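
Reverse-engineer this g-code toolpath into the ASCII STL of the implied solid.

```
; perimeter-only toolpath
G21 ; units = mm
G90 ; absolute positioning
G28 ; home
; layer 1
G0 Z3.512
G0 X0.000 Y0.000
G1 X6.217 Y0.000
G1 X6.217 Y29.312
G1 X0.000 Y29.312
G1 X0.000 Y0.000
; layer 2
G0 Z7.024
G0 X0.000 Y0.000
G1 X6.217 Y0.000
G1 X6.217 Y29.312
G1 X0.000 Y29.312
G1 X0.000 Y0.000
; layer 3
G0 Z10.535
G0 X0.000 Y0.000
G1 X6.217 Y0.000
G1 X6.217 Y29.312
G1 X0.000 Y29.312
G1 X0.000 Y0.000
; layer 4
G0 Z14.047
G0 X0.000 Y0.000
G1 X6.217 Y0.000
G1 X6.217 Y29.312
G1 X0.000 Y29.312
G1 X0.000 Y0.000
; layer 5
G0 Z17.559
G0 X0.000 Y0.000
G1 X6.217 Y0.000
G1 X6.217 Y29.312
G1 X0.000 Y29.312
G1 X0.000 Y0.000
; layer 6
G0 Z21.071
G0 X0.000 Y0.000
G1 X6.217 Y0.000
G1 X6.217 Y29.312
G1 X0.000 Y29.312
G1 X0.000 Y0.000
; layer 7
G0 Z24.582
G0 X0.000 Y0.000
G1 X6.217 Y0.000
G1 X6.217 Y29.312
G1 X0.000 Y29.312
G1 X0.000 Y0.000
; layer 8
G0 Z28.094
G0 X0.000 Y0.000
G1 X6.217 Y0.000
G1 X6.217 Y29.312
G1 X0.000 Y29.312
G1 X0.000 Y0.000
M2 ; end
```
solid part
  facet normal 0.0000 0.0000 -1.0000
    outer loop
      vertex 6.217 29.312 0.000
      vertex 6.217 0.000 0.000
      vertex 0.000 0.000 0.000
    endloop
  endfacet
  facet normal 0.0000 0.0000 -1.0000
    outer loop
      vertex 0.000 29.312 0.000
      vertex 6.217 29.312 0.000
      vertex 0.000 0.000 0.000
    endloop
  endfacet
  facet normal 0.0000 0.0000 1.0000
    outer loop
      vertex 0.000 0.000 28.094
      vertex 6.217 0.000 28.094
      vertex 6.217 29.312 28.094
    endloop
  endfacet
  facet normal 0.0000 0.0000 1.0000
    outer loop
      vertex 0.000 0.000 28.094
      vertex 6.217 29.312 28.094
      vertex 0.000 29.312 28.094
    endloop
  endfacet
  facet normal 0.0000 -1.0000 0.0000
    outer loop
      vertex 0.000 0.000 0.000
      vertex 6.217 0.000 0.000
      vertex 6.217 0.000 28.094
    endloop
  endfacet
  facet normal 0.0000 -1.0000 0.0000
    outer loop
      vertex 0.000 0.000 0.000
      vertex 6.217 0.000 28.094
      vertex 0.000 0.000 28.094
    endloop
  endfacet
  facet normal 0.0000 1.0000 0.0000
    outer loop
      vertex 6.217 29.312 28.094
      vertex 6.217 29.312 0.000
      vertex 0.000 29.312 0.000
    endloop
  endfacet
  facet normal 0.0000 1.0000 0.0000
    outer loop
      vertex 0.000 29.312 28.094
      vertex 6.217 29.312 28.094
      vertex 0.000 29.312 0.000
    endloop
  endfacet
  facet normal -1.0000 0.0000 0.0000
    outer loop
      vertex 0.000 29.312 28.094
      vertex 0.000 29.312 0.000
      vertex 0.000 0.000 0.000
    endloop
  endfacet
  facet normal -1.0000 0.0000 0.0000
    outer loop
      vertex 0.000 0.000 28.094
      vertex 0.000 29.312 28.094
      vertex 0.000 0.000 0.000
    endloop
  endfacet
  facet normal 1.0000 0.0000 0.0000
    outer loop
      vertex 6.217 0.000 0.000
      vertex 6.217 29.312 0.000
      vertex 6.217 29.312 28.094
    endloop
  endfacet
  facet normal 1.0000 0.0000 0.0000
    outer loop
      vertex 6.217 0.000 0.000
      vertex 6.217 29.312 28.094
      vertex 6.217 0.000 28.094
    endloop
  endfacet
endsolid part

The G0 Z moves step by Δz≈3.512 mm. Every layer's G1 loop is the same polygon, so the solid is a straight extrusion of it from z=0 to z≈28.1. Closing with flat bottom and top caps and triangulating gives 12 facets — a rectangular box, roughly 6.22 × 29.3 mm footprint and 28.1 mm tall.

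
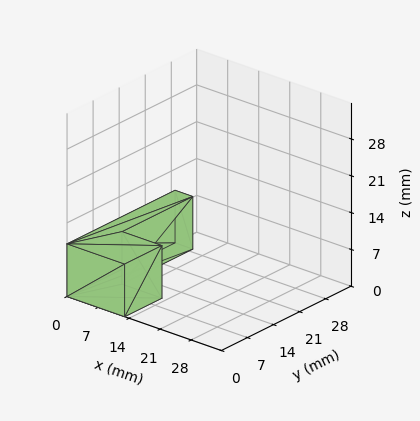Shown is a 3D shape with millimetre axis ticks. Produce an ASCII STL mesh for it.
Reading the render: the shape is an L-shaped prism: outer 13 × 29 mm, arm thicknesses ≈ 10 mm (horizontal) and 4 mm (vertical), extruded 10 mm in z (dimensions read to the nearest mm from the axis ticks). For the STL, each face is triangulated and given an outward normal.

solid part
  facet normal 0.0000 0.0000 -1.0000
    outer loop
      vertex 13.000 10.000 0.000
      vertex 13.000 0.000 0.000
      vertex 0.000 0.000 0.000
    endloop
  endfacet
  facet normal 0.0000 0.0000 -1.0000
    outer loop
      vertex 4.000 10.000 0.000
      vertex 13.000 10.000 0.000
      vertex 0.000 0.000 0.000
    endloop
  endfacet
  facet normal 0.0000 0.0000 -1.0000
    outer loop
      vertex 4.000 29.000 0.000
      vertex 4.000 10.000 0.000
      vertex 0.000 0.000 0.000
    endloop
  endfacet
  facet normal 0.0000 0.0000 -1.0000
    outer loop
      vertex 0.000 29.000 0.000
      vertex 4.000 29.000 0.000
      vertex 0.000 0.000 0.000
    endloop
  endfacet
  facet normal 0.0000 0.0000 1.0000
    outer loop
      vertex 0.000 0.000 10.000
      vertex 13.000 0.000 10.000
      vertex 13.000 10.000 10.000
    endloop
  endfacet
  facet normal 0.0000 0.0000 1.0000
    outer loop
      vertex 0.000 0.000 10.000
      vertex 13.000 10.000 10.000
      vertex 4.000 10.000 10.000
    endloop
  endfacet
  facet normal 0.0000 0.0000 1.0000
    outer loop
      vertex 0.000 0.000 10.000
      vertex 4.000 10.000 10.000
      vertex 4.000 29.000 10.000
    endloop
  endfacet
  facet normal 0.0000 0.0000 1.0000
    outer loop
      vertex 0.000 0.000 10.000
      vertex 4.000 29.000 10.000
      vertex 0.000 29.000 10.000
    endloop
  endfacet
  facet normal 0.0000 -1.0000 0.0000
    outer loop
      vertex 0.000 0.000 0.000
      vertex 13.000 0.000 0.000
      vertex 13.000 0.000 10.000
    endloop
  endfacet
  facet normal 0.0000 -1.0000 0.0000
    outer loop
      vertex 0.000 0.000 0.000
      vertex 13.000 0.000 10.000
      vertex 0.000 0.000 10.000
    endloop
  endfacet
  facet normal 1.0000 0.0000 0.0000
    outer loop
      vertex 13.000 0.000 0.000
      vertex 13.000 10.000 0.000
      vertex 13.000 10.000 10.000
    endloop
  endfacet
  facet normal 1.0000 0.0000 0.0000
    outer loop
      vertex 13.000 0.000 0.000
      vertex 13.000 10.000 10.000
      vertex 13.000 0.000 10.000
    endloop
  endfacet
  facet normal 0.0000 1.0000 0.0000
    outer loop
      vertex 13.000 10.000 0.000
      vertex 4.000 10.000 0.000
      vertex 4.000 10.000 10.000
    endloop
  endfacet
  facet normal 0.0000 1.0000 0.0000
    outer loop
      vertex 13.000 10.000 0.000
      vertex 4.000 10.000 10.000
      vertex 13.000 10.000 10.000
    endloop
  endfacet
  facet normal 1.0000 0.0000 0.0000
    outer loop
      vertex 4.000 10.000 0.000
      vertex 4.000 29.000 0.000
      vertex 4.000 29.000 10.000
    endloop
  endfacet
  facet normal 1.0000 0.0000 0.0000
    outer loop
      vertex 4.000 10.000 0.000
      vertex 4.000 29.000 10.000
      vertex 4.000 10.000 10.000
    endloop
  endfacet
  facet normal 0.0000 1.0000 0.0000
    outer loop
      vertex 4.000 29.000 0.000
      vertex 0.000 29.000 0.000
      vertex 0.000 29.000 10.000
    endloop
  endfacet
  facet normal 0.0000 1.0000 0.0000
    outer loop
      vertex 4.000 29.000 0.000
      vertex 0.000 29.000 10.000
      vertex 4.000 29.000 10.000
    endloop
  endfacet
  facet normal -1.0000 0.0000 0.0000
    outer loop
      vertex 0.000 29.000 0.000
      vertex 0.000 0.000 0.000
      vertex 0.000 0.000 10.000
    endloop
  endfacet
  facet normal -1.0000 0.0000 0.0000
    outer loop
      vertex 0.000 29.000 0.000
      vertex 0.000 0.000 10.000
      vertex 0.000 29.000 10.000
    endloop
  endfacet
endsolid part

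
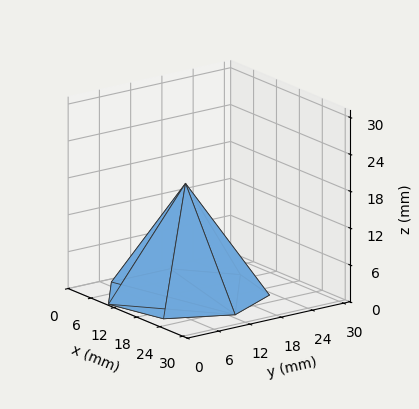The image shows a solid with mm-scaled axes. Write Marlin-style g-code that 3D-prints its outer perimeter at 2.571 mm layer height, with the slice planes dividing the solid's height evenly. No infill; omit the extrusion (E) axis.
Reading the render: the shape is a regular 7-sided pyramid, base circumscribed radius ≈ 13 mm, apex at z ≈ 18 mm (dimensions read to the nearest mm from the axis ticks). For the g-code, the solid's height is divided into equal slices at the stated Δz and each level perimeter traced with G1 moves after a G0 lift.

; perimeter-only toolpath
G21 ; units = mm
G90 ; absolute positioning
G28 ; home
; layer 1
G0 Z2.571
G0 X24.143 Y13.000
G1 X19.947 Y21.712
G1 X10.520 Y23.863
G1 X2.960 Y17.834
G1 X2.960 Y8.166
G1 X10.520 Y2.137
G1 X19.947 Y4.288
G1 X24.143 Y13.000
; layer 2
G0 Z5.143
G0 X22.286 Y13.000
G1 X18.789 Y20.260
G1 X10.934 Y22.053
G1 X4.634 Y17.029
G1 X4.634 Y8.971
G1 X10.934 Y3.947
G1 X18.789 Y5.740
G1 X22.286 Y13.000
; layer 3
G0 Z7.714
G0 X20.429 Y13.000
G1 X17.631 Y18.808
G1 X11.347 Y20.242
G1 X6.307 Y16.223
G1 X6.307 Y9.777
G1 X11.347 Y5.758
G1 X17.631 Y7.192
G1 X20.429 Y13.000
; layer 4
G0 Z10.286
G0 X18.571 Y13.000
G1 X16.474 Y17.356
G1 X11.760 Y18.432
G1 X7.980 Y15.417
G1 X7.980 Y10.583
G1 X11.760 Y7.568
G1 X16.474 Y8.644
G1 X18.571 Y13.000
; layer 5
G0 Z12.857
G0 X16.714 Y13.000
G1 X15.316 Y15.904
G1 X12.173 Y16.621
G1 X9.653 Y14.611
G1 X9.653 Y11.389
G1 X12.173 Y9.379
G1 X15.316 Y10.096
G1 X16.714 Y13.000
; layer 6
G0 Z15.429
G0 X14.857 Y13.000
G1 X14.158 Y14.452
G1 X12.587 Y14.811
G1 X11.327 Y13.806
G1 X11.327 Y12.194
G1 X12.587 Y11.189
G1 X14.158 Y11.548
G1 X14.857 Y13.000
M2 ; end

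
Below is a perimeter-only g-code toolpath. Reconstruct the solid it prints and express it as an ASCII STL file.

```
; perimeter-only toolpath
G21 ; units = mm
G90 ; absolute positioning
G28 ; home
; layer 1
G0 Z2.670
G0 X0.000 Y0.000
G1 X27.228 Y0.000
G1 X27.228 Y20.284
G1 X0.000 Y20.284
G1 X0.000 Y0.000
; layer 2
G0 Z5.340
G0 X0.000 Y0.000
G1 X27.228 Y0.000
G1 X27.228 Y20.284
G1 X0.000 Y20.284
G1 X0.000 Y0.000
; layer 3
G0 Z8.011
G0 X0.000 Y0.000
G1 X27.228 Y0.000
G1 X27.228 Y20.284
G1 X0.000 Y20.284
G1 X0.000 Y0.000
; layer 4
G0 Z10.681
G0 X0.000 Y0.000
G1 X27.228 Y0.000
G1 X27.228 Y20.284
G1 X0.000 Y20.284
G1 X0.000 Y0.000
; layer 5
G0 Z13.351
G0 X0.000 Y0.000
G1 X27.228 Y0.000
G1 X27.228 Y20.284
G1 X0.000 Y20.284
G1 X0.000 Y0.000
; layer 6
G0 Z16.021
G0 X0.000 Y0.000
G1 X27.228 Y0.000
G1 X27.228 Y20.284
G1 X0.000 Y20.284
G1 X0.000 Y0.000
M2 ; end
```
solid part
  facet normal 0.0000 0.0000 -1.0000
    outer loop
      vertex 27.228 20.284 0.000
      vertex 27.228 0.000 0.000
      vertex 0.000 0.000 0.000
    endloop
  endfacet
  facet normal 0.0000 0.0000 -1.0000
    outer loop
      vertex 0.000 20.284 0.000
      vertex 27.228 20.284 0.000
      vertex 0.000 0.000 0.000
    endloop
  endfacet
  facet normal 0.0000 0.0000 1.0000
    outer loop
      vertex 0.000 0.000 16.021
      vertex 27.228 0.000 16.021
      vertex 27.228 20.284 16.021
    endloop
  endfacet
  facet normal 0.0000 0.0000 1.0000
    outer loop
      vertex 0.000 0.000 16.021
      vertex 27.228 20.284 16.021
      vertex 0.000 20.284 16.021
    endloop
  endfacet
  facet normal 0.0000 -1.0000 0.0000
    outer loop
      vertex 0.000 0.000 0.000
      vertex 27.228 0.000 0.000
      vertex 27.228 0.000 16.021
    endloop
  endfacet
  facet normal 0.0000 -1.0000 0.0000
    outer loop
      vertex 0.000 0.000 0.000
      vertex 27.228 0.000 16.021
      vertex 0.000 0.000 16.021
    endloop
  endfacet
  facet normal 0.0000 1.0000 0.0000
    outer loop
      vertex 27.228 20.284 16.021
      vertex 27.228 20.284 0.000
      vertex 0.000 20.284 0.000
    endloop
  endfacet
  facet normal 0.0000 1.0000 0.0000
    outer loop
      vertex 0.000 20.284 16.021
      vertex 27.228 20.284 16.021
      vertex 0.000 20.284 0.000
    endloop
  endfacet
  facet normal -1.0000 0.0000 0.0000
    outer loop
      vertex 0.000 20.284 16.021
      vertex 0.000 20.284 0.000
      vertex 0.000 0.000 0.000
    endloop
  endfacet
  facet normal -1.0000 0.0000 0.0000
    outer loop
      vertex 0.000 0.000 16.021
      vertex 0.000 20.284 16.021
      vertex 0.000 0.000 0.000
    endloop
  endfacet
  facet normal 1.0000 0.0000 0.0000
    outer loop
      vertex 27.228 0.000 0.000
      vertex 27.228 20.284 0.000
      vertex 27.228 20.284 16.021
    endloop
  endfacet
  facet normal 1.0000 0.0000 0.0000
    outer loop
      vertex 27.228 0.000 0.000
      vertex 27.228 20.284 16.021
      vertex 27.228 0.000 16.021
    endloop
  endfacet
endsolid part

The G0 Z moves step by Δz≈2.670 mm. Every layer's G1 loop is the same polygon, so the solid is a straight extrusion of it from z=0 to z≈16. Closing with flat bottom and top caps and triangulating gives 12 facets — a rectangular box, roughly 27.2 × 20.3 mm footprint and 16 mm tall.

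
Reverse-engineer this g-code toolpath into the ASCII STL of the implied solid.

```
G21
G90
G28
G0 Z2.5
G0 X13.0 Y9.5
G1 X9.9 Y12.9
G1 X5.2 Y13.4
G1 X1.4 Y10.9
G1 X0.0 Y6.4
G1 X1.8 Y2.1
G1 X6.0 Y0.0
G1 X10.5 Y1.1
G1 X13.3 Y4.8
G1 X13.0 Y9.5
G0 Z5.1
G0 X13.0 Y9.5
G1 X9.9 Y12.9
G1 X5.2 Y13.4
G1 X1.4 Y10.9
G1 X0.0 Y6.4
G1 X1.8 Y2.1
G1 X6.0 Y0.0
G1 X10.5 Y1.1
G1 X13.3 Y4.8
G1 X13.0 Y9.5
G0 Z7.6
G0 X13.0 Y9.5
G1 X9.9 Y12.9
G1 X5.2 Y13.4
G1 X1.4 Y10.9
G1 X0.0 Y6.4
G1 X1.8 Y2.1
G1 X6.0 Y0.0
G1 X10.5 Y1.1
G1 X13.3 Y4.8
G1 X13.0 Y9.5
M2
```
solid part
  facet normal 0.0000 0.0000 -1.0000
    outer loop
      vertex 5.2 13.4 0.0
      vertex 9.9 12.9 0.0
      vertex 13.0 9.5 0.0
    endloop
  endfacet
  facet normal 0.0000 0.0000 -1.0000
    outer loop
      vertex 1.4 10.9 0.0
      vertex 5.2 13.4 0.0
      vertex 13.0 9.5 0.0
    endloop
  endfacet
  facet normal 0.0000 0.0000 -1.0000
    outer loop
      vertex 0.0 6.4 0.0
      vertex 1.4 10.9 0.0
      vertex 13.0 9.5 0.0
    endloop
  endfacet
  facet normal 0.0000 0.0000 -1.0000
    outer loop
      vertex 1.8 2.1 0.0
      vertex 0.0 6.4 0.0
      vertex 13.0 9.5 0.0
    endloop
  endfacet
  facet normal 0.0000 0.0000 -1.0000
    outer loop
      vertex 6.0 0.0 0.0
      vertex 1.8 2.1 0.0
      vertex 13.0 9.5 0.0
    endloop
  endfacet
  facet normal 0.0000 0.0000 -1.0000
    outer loop
      vertex 10.5 1.1 0.0
      vertex 6.0 0.0 0.0
      vertex 13.0 9.5 0.0
    endloop
  endfacet
  facet normal 0.0000 0.0000 -1.0000
    outer loop
      vertex 13.3 4.8 0.0
      vertex 10.5 1.1 0.0
      vertex 13.0 9.5 0.0
    endloop
  endfacet
  facet normal 0.0000 0.0000 1.0000
    outer loop
      vertex 13.0 9.5 7.6
      vertex 9.9 12.9 7.6
      vertex 5.2 13.4 7.6
    endloop
  endfacet
  facet normal 0.0000 0.0000 1.0000
    outer loop
      vertex 13.0 9.5 7.6
      vertex 5.2 13.4 7.6
      vertex 1.4 10.9 7.6
    endloop
  endfacet
  facet normal 0.0000 0.0000 1.0000
    outer loop
      vertex 13.0 9.5 7.6
      vertex 1.4 10.9 7.6
      vertex 0.0 6.4 7.6
    endloop
  endfacet
  facet normal 0.0000 0.0000 1.0000
    outer loop
      vertex 13.0 9.5 7.6
      vertex 0.0 6.4 7.6
      vertex 1.8 2.1 7.6
    endloop
  endfacet
  facet normal 0.0000 0.0000 1.0000
    outer loop
      vertex 13.0 9.5 7.6
      vertex 1.8 2.1 7.6
      vertex 6.0 0.0 7.6
    endloop
  endfacet
  facet normal 0.0000 0.0000 1.0000
    outer loop
      vertex 13.0 9.5 7.6
      vertex 6.0 0.0 7.6
      vertex 10.5 1.1 7.6
    endloop
  endfacet
  facet normal 0.0000 0.0000 1.0000
    outer loop
      vertex 13.0 9.5 7.6
      vertex 10.5 1.1 7.6
      vertex 13.3 4.8 7.6
    endloop
  endfacet
  facet normal 0.7390 0.6738 0.0000
    outer loop
      vertex 13.0 9.5 0.0
      vertex 9.9 12.9 0.0
      vertex 9.9 12.9 7.6
    endloop
  endfacet
  facet normal 0.7390 0.6738 0.0000
    outer loop
      vertex 13.0 9.5 0.0
      vertex 9.9 12.9 7.6
      vertex 13.0 9.5 7.6
    endloop
  endfacet
  facet normal 0.1058 0.9944 0.0000
    outer loop
      vertex 9.9 12.9 0.0
      vertex 5.2 13.4 0.0
      vertex 5.2 13.4 7.6
    endloop
  endfacet
  facet normal 0.1058 0.9944 0.0000
    outer loop
      vertex 9.9 12.9 0.0
      vertex 5.2 13.4 7.6
      vertex 9.9 12.9 7.6
    endloop
  endfacet
  facet normal -0.5496 0.8354 0.0000
    outer loop
      vertex 5.2 13.4 0.0
      vertex 1.4 10.9 0.0
      vertex 1.4 10.9 7.6
    endloop
  endfacet
  facet normal -0.5496 0.8354 0.0000
    outer loop
      vertex 5.2 13.4 0.0
      vertex 1.4 10.9 7.6
      vertex 5.2 13.4 7.6
    endloop
  endfacet
  facet normal -0.9549 0.2971 0.0000
    outer loop
      vertex 1.4 10.9 0.0
      vertex 0.0 6.4 0.0
      vertex 0.0 6.4 7.6
    endloop
  endfacet
  facet normal -0.9549 0.2971 0.0000
    outer loop
      vertex 1.4 10.9 0.0
      vertex 0.0 6.4 7.6
      vertex 1.4 10.9 7.6
    endloop
  endfacet
  facet normal -0.9224 -0.3861 0.0000
    outer loop
      vertex 0.0 6.4 0.0
      vertex 1.8 2.1 0.0
      vertex 1.8 2.1 7.6
    endloop
  endfacet
  facet normal -0.9224 -0.3861 0.0000
    outer loop
      vertex 0.0 6.4 0.0
      vertex 1.8 2.1 7.6
      vertex 0.0 6.4 7.6
    endloop
  endfacet
  facet normal -0.4472 -0.8944 0.0000
    outer loop
      vertex 1.8 2.1 0.0
      vertex 6.0 0.0 0.0
      vertex 6.0 0.0 7.6
    endloop
  endfacet
  facet normal -0.4472 -0.8944 0.0000
    outer loop
      vertex 1.8 2.1 0.0
      vertex 6.0 0.0 7.6
      vertex 1.8 2.1 7.6
    endloop
  endfacet
  facet normal 0.2375 -0.9714 0.0000
    outer loop
      vertex 6.0 0.0 0.0
      vertex 10.5 1.1 0.0
      vertex 10.5 1.1 7.6
    endloop
  endfacet
  facet normal 0.2375 -0.9714 0.0000
    outer loop
      vertex 6.0 0.0 0.0
      vertex 10.5 1.1 7.6
      vertex 6.0 0.0 7.6
    endloop
  endfacet
  facet normal 0.7974 -0.6034 0.0000
    outer loop
      vertex 10.5 1.1 0.0
      vertex 13.3 4.8 0.0
      vertex 13.3 4.8 7.6
    endloop
  endfacet
  facet normal 0.7974 -0.6034 0.0000
    outer loop
      vertex 10.5 1.1 0.0
      vertex 13.3 4.8 7.6
      vertex 10.5 1.1 7.6
    endloop
  endfacet
  facet normal 0.9980 0.0637 0.0000
    outer loop
      vertex 13.3 4.8 0.0
      vertex 13.0 9.5 0.0
      vertex 13.0 9.5 7.6
    endloop
  endfacet
  facet normal 0.9980 0.0637 0.0000
    outer loop
      vertex 13.3 4.8 0.0
      vertex 13.0 9.5 7.6
      vertex 13.3 4.8 7.6
    endloop
  endfacet
endsolid part

The G0 Z moves step by Δz≈2.5 mm. Every layer's G1 loop is the same polygon, so the solid is a straight extrusion of it from z=0 to z≈7.6. Closing with flat bottom and top caps and triangulating gives 32 facets — a regular 9-sided prism (a cylinder approximated with 9 flat sides), circumscribed radius ≈ 6.8 mm, height ≈ 7.6 mm.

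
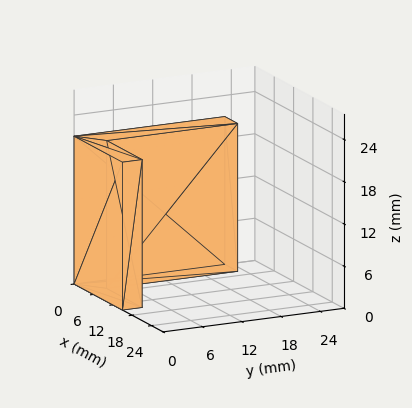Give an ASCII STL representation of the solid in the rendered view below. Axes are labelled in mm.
Reading the render: the shape is an L-shaped prism: outer 15 × 23 mm, arm thicknesses ≈ 3 mm (horizontal) and 4 mm (vertical), extruded 21 mm in z (dimensions read to the nearest mm from the axis ticks). For the STL, each face is triangulated and given an outward normal.

solid part
  facet normal 0.0000 0.0000 -1.0000
    outer loop
      vertex 15.0 3.0 0.0
      vertex 15.0 0.0 0.0
      vertex 0.0 0.0 0.0
    endloop
  endfacet
  facet normal 0.0000 0.0000 -1.0000
    outer loop
      vertex 4.0 3.0 0.0
      vertex 15.0 3.0 0.0
      vertex 0.0 0.0 0.0
    endloop
  endfacet
  facet normal 0.0000 0.0000 -1.0000
    outer loop
      vertex 4.0 23.0 0.0
      vertex 4.0 3.0 0.0
      vertex 0.0 0.0 0.0
    endloop
  endfacet
  facet normal 0.0000 0.0000 -1.0000
    outer loop
      vertex 0.0 23.0 0.0
      vertex 4.0 23.0 0.0
      vertex 0.0 0.0 0.0
    endloop
  endfacet
  facet normal 0.0000 0.0000 1.0000
    outer loop
      vertex 0.0 0.0 21.0
      vertex 15.0 0.0 21.0
      vertex 15.0 3.0 21.0
    endloop
  endfacet
  facet normal 0.0000 0.0000 1.0000
    outer loop
      vertex 0.0 0.0 21.0
      vertex 15.0 3.0 21.0
      vertex 4.0 3.0 21.0
    endloop
  endfacet
  facet normal 0.0000 0.0000 1.0000
    outer loop
      vertex 0.0 0.0 21.0
      vertex 4.0 3.0 21.0
      vertex 4.0 23.0 21.0
    endloop
  endfacet
  facet normal 0.0000 0.0000 1.0000
    outer loop
      vertex 0.0 0.0 21.0
      vertex 4.0 23.0 21.0
      vertex 0.0 23.0 21.0
    endloop
  endfacet
  facet normal 0.0000 -1.0000 0.0000
    outer loop
      vertex 0.0 0.0 0.0
      vertex 15.0 0.0 0.0
      vertex 15.0 0.0 21.0
    endloop
  endfacet
  facet normal 0.0000 -1.0000 0.0000
    outer loop
      vertex 0.0 0.0 0.0
      vertex 15.0 0.0 21.0
      vertex 0.0 0.0 21.0
    endloop
  endfacet
  facet normal 1.0000 0.0000 0.0000
    outer loop
      vertex 15.0 0.0 0.0
      vertex 15.0 3.0 0.0
      vertex 15.0 3.0 21.0
    endloop
  endfacet
  facet normal 1.0000 0.0000 0.0000
    outer loop
      vertex 15.0 0.0 0.0
      vertex 15.0 3.0 21.0
      vertex 15.0 0.0 21.0
    endloop
  endfacet
  facet normal 0.0000 1.0000 0.0000
    outer loop
      vertex 15.0 3.0 0.0
      vertex 4.0 3.0 0.0
      vertex 4.0 3.0 21.0
    endloop
  endfacet
  facet normal 0.0000 1.0000 0.0000
    outer loop
      vertex 15.0 3.0 0.0
      vertex 4.0 3.0 21.0
      vertex 15.0 3.0 21.0
    endloop
  endfacet
  facet normal 1.0000 0.0000 0.0000
    outer loop
      vertex 4.0 3.0 0.0
      vertex 4.0 23.0 0.0
      vertex 4.0 23.0 21.0
    endloop
  endfacet
  facet normal 1.0000 0.0000 0.0000
    outer loop
      vertex 4.0 3.0 0.0
      vertex 4.0 23.0 21.0
      vertex 4.0 3.0 21.0
    endloop
  endfacet
  facet normal 0.0000 1.0000 0.0000
    outer loop
      vertex 4.0 23.0 0.0
      vertex 0.0 23.0 0.0
      vertex 0.0 23.0 21.0
    endloop
  endfacet
  facet normal 0.0000 1.0000 0.0000
    outer loop
      vertex 4.0 23.0 0.0
      vertex 0.0 23.0 21.0
      vertex 4.0 23.0 21.0
    endloop
  endfacet
  facet normal -1.0000 0.0000 0.0000
    outer loop
      vertex 0.0 23.0 0.0
      vertex 0.0 0.0 0.0
      vertex 0.0 0.0 21.0
    endloop
  endfacet
  facet normal -1.0000 0.0000 0.0000
    outer loop
      vertex 0.0 23.0 0.0
      vertex 0.0 0.0 21.0
      vertex 0.0 23.0 21.0
    endloop
  endfacet
endsolid part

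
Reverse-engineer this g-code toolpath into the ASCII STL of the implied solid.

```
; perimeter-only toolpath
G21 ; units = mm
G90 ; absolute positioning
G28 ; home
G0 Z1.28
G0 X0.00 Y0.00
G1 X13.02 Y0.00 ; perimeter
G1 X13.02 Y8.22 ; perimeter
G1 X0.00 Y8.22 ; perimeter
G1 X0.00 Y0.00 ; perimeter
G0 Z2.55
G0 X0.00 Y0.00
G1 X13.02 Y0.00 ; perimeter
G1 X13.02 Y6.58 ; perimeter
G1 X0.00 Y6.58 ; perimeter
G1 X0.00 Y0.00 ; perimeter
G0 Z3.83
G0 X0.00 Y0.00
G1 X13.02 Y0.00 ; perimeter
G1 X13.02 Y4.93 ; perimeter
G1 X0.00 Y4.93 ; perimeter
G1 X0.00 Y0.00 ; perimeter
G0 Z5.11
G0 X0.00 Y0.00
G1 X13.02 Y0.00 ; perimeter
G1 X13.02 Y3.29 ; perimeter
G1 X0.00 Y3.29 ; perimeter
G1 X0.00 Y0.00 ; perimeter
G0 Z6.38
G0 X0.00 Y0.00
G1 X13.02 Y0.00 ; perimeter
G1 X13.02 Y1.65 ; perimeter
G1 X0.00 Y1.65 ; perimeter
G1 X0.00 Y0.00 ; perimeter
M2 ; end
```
solid part
  facet normal 0.0000 0.0000 -1.0000
    outer loop
      vertex 13.02 9.87 0.00
      vertex 13.02 0.00 0.00
      vertex 0.00 0.00 0.00
    endloop
  endfacet
  facet normal 0.0000 0.0000 -1.0000
    outer loop
      vertex 0.00 9.87 0.00
      vertex 13.02 9.87 0.00
      vertex 0.00 0.00 0.00
    endloop
  endfacet
  facet normal 0.0000 -1.0000 0.0000
    outer loop
      vertex 0.00 0.00 0.00
      vertex 13.02 0.00 0.00
      vertex 13.02 0.00 7.66
    endloop
  endfacet
  facet normal 0.0000 -1.0000 0.0000
    outer loop
      vertex 0.00 0.00 0.00
      vertex 13.02 0.00 7.66
      vertex 0.00 0.00 7.66
    endloop
  endfacet
  facet normal 0.0000 0.6131 0.7900
    outer loop
      vertex 0.00 0.00 7.66
      vertex 13.02 0.00 7.66
      vertex 13.02 9.87 0.00
    endloop
  endfacet
  facet normal 0.0000 0.6131 0.7900
    outer loop
      vertex 0.00 0.00 7.66
      vertex 13.02 9.87 0.00
      vertex 0.00 9.87 0.00
    endloop
  endfacet
  facet normal -1.0000 0.0000 0.0000
    outer loop
      vertex 0.00 0.00 7.66
      vertex 0.00 9.87 0.00
      vertex 0.00 0.00 0.00
    endloop
  endfacet
  facet normal 1.0000 0.0000 0.0000
    outer loop
      vertex 13.02 0.00 0.00
      vertex 13.02 9.87 0.00
      vertex 13.02 0.00 7.66
    endloop
  endfacet
endsolid part

The G0 Z moves step by Δz≈1.28 mm. The G1 loops shrink linearly with z, so the solid tapers from its base footprint up to z≈7.66. Closing with a flat bottom cap and the tapered top and triangulating gives 8 facets — a wedge (ramp): 13 × 9.87 mm base, rising to 7.66 mm along the y=0 edge and sloping linearly to z=0 at y=9.87.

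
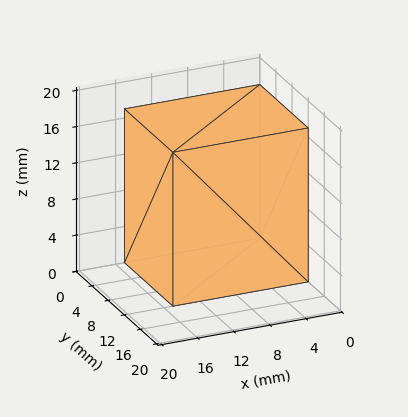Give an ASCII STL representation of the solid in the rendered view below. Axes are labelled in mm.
Reading the render: the shape is a rectangular box, roughly 15 × 12 mm footprint and 17 mm tall (dimensions read to the nearest mm from the axis ticks). For the STL, each face is triangulated and given an outward normal.

solid part
  facet normal 0.0000 0.0000 -1.0000
    outer loop
      vertex 15.000 12.000 0.000
      vertex 15.000 0.000 0.000
      vertex 0.000 0.000 0.000
    endloop
  endfacet
  facet normal 0.0000 0.0000 -1.0000
    outer loop
      vertex 0.000 12.000 0.000
      vertex 15.000 12.000 0.000
      vertex 0.000 0.000 0.000
    endloop
  endfacet
  facet normal 0.0000 0.0000 1.0000
    outer loop
      vertex 0.000 0.000 17.000
      vertex 15.000 0.000 17.000
      vertex 15.000 12.000 17.000
    endloop
  endfacet
  facet normal 0.0000 0.0000 1.0000
    outer loop
      vertex 0.000 0.000 17.000
      vertex 15.000 12.000 17.000
      vertex 0.000 12.000 17.000
    endloop
  endfacet
  facet normal 0.0000 -1.0000 0.0000
    outer loop
      vertex 0.000 0.000 0.000
      vertex 15.000 0.000 0.000
      vertex 15.000 0.000 17.000
    endloop
  endfacet
  facet normal 0.0000 -1.0000 0.0000
    outer loop
      vertex 0.000 0.000 0.000
      vertex 15.000 0.000 17.000
      vertex 0.000 0.000 17.000
    endloop
  endfacet
  facet normal 0.0000 1.0000 0.0000
    outer loop
      vertex 15.000 12.000 17.000
      vertex 15.000 12.000 0.000
      vertex 0.000 12.000 0.000
    endloop
  endfacet
  facet normal 0.0000 1.0000 0.0000
    outer loop
      vertex 0.000 12.000 17.000
      vertex 15.000 12.000 17.000
      vertex 0.000 12.000 0.000
    endloop
  endfacet
  facet normal -1.0000 0.0000 0.0000
    outer loop
      vertex 0.000 12.000 17.000
      vertex 0.000 12.000 0.000
      vertex 0.000 0.000 0.000
    endloop
  endfacet
  facet normal -1.0000 0.0000 0.0000
    outer loop
      vertex 0.000 0.000 17.000
      vertex 0.000 12.000 17.000
      vertex 0.000 0.000 0.000
    endloop
  endfacet
  facet normal 1.0000 0.0000 0.0000
    outer loop
      vertex 15.000 0.000 0.000
      vertex 15.000 12.000 0.000
      vertex 15.000 12.000 17.000
    endloop
  endfacet
  facet normal 1.0000 0.0000 0.0000
    outer loop
      vertex 15.000 0.000 0.000
      vertex 15.000 12.000 17.000
      vertex 15.000 0.000 17.000
    endloop
  endfacet
endsolid part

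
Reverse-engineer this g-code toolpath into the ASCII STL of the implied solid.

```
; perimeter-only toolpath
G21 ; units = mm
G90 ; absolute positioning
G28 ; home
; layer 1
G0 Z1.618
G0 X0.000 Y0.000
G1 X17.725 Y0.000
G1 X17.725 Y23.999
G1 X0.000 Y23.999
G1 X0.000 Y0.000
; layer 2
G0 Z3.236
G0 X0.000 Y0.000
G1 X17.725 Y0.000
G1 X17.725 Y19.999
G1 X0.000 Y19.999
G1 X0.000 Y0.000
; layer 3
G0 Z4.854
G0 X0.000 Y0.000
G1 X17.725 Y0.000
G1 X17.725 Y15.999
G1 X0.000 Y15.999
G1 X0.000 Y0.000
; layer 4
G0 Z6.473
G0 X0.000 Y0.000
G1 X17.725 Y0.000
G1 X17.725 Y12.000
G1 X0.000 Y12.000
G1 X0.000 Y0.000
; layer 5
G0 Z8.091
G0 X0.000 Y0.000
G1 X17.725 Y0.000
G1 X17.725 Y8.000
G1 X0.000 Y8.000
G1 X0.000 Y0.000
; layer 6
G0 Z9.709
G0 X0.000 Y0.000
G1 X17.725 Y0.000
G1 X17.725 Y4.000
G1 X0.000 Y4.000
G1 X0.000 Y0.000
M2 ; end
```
solid part
  facet normal 0.0000 0.0000 -1.0000
    outer loop
      vertex 17.725 27.999 0.000
      vertex 17.725 0.000 0.000
      vertex 0.000 0.000 0.000
    endloop
  endfacet
  facet normal 0.0000 0.0000 -1.0000
    outer loop
      vertex 0.000 27.999 0.000
      vertex 17.725 27.999 0.000
      vertex 0.000 0.000 0.000
    endloop
  endfacet
  facet normal 0.0000 -1.0000 0.0000
    outer loop
      vertex 0.000 0.000 0.000
      vertex 17.725 0.000 0.000
      vertex 17.725 0.000 11.327
    endloop
  endfacet
  facet normal 0.0000 -1.0000 0.0000
    outer loop
      vertex 0.000 0.000 0.000
      vertex 17.725 0.000 11.327
      vertex 0.000 0.000 11.327
    endloop
  endfacet
  facet normal 0.0000 0.3750 0.9270
    outer loop
      vertex 0.000 0.000 11.327
      vertex 17.725 0.000 11.327
      vertex 17.725 27.999 0.000
    endloop
  endfacet
  facet normal 0.0000 0.3750 0.9270
    outer loop
      vertex 0.000 0.000 11.327
      vertex 17.725 27.999 0.000
      vertex 0.000 27.999 0.000
    endloop
  endfacet
  facet normal -1.0000 0.0000 0.0000
    outer loop
      vertex 0.000 0.000 11.327
      vertex 0.000 27.999 0.000
      vertex 0.000 0.000 0.000
    endloop
  endfacet
  facet normal 1.0000 0.0000 0.0000
    outer loop
      vertex 17.725 0.000 0.000
      vertex 17.725 27.999 0.000
      vertex 17.725 0.000 11.327
    endloop
  endfacet
endsolid part

The G0 Z moves step by Δz≈1.618 mm. The G1 loops shrink linearly with z, so the solid tapers from its base footprint up to z≈11.3. Closing with a flat bottom cap and the tapered top and triangulating gives 8 facets — a wedge (ramp): 17.7 × 28 mm base, rising to 11.3 mm along the y=0 edge and sloping linearly to z=0 at y=28.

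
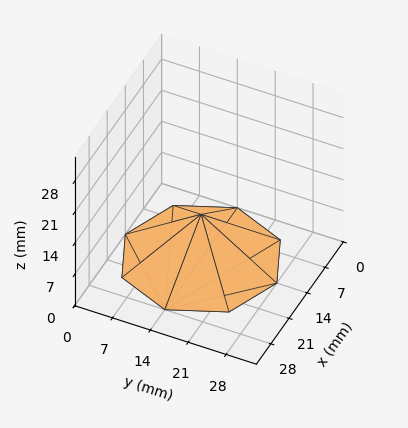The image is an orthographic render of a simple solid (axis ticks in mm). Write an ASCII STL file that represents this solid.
Reading the render: the shape is a regular 8-sided pyramid, base circumscribed radius ≈ 14 mm, apex at z ≈ 10 mm (dimensions read to the nearest mm from the axis ticks). For the STL, each face is triangulated and given an outward normal.

solid part
  facet normal 0.0000 0.0000 -1.0000
    outer loop
      vertex 14.0 28.0 0.0
      vertex 23.9 23.9 0.0
      vertex 28.0 14.0 0.0
    endloop
  endfacet
  facet normal 0.0000 0.0000 -1.0000
    outer loop
      vertex 4.1 23.9 0.0
      vertex 14.0 28.0 0.0
      vertex 28.0 14.0 0.0
    endloop
  endfacet
  facet normal 0.0000 0.0000 -1.0000
    outer loop
      vertex 0.0 14.0 0.0
      vertex 4.1 23.9 0.0
      vertex 28.0 14.0 0.0
    endloop
  endfacet
  facet normal 0.0000 0.0000 -1.0000
    outer loop
      vertex 4.1 4.1 0.0
      vertex 0.0 14.0 0.0
      vertex 28.0 14.0 0.0
    endloop
  endfacet
  facet normal 0.0000 0.0000 -1.0000
    outer loop
      vertex 14.0 0.0 0.0
      vertex 4.1 4.1 0.0
      vertex 28.0 14.0 0.0
    endloop
  endfacet
  facet normal 0.0000 0.0000 -1.0000
    outer loop
      vertex 23.9 4.1 0.0
      vertex 14.0 0.0 0.0
      vertex 28.0 14.0 0.0
    endloop
  endfacet
  facet normal 0.5651 0.2340 0.7911
    outer loop
      vertex 28.0 14.0 0.0
      vertex 23.9 23.9 0.0
      vertex 14.0 14.0 10.0
    endloop
  endfacet
  facet normal 0.2340 0.5651 0.7911
    outer loop
      vertex 23.9 23.9 0.0
      vertex 14.0 28.0 0.0
      vertex 14.0 14.0 10.0
    endloop
  endfacet
  facet normal -0.2340 0.5651 0.7911
    outer loop
      vertex 14.0 28.0 0.0
      vertex 4.1 23.9 0.0
      vertex 14.0 14.0 10.0
    endloop
  endfacet
  facet normal -0.5651 0.2340 0.7911
    outer loop
      vertex 4.1 23.9 0.0
      vertex 0.0 14.0 0.0
      vertex 14.0 14.0 10.0
    endloop
  endfacet
  facet normal -0.5651 -0.2340 0.7911
    outer loop
      vertex 0.0 14.0 0.0
      vertex 4.1 4.1 0.0
      vertex 14.0 14.0 10.0
    endloop
  endfacet
  facet normal -0.2340 -0.5651 0.7911
    outer loop
      vertex 4.1 4.1 0.0
      vertex 14.0 0.0 0.0
      vertex 14.0 14.0 10.0
    endloop
  endfacet
  facet normal 0.2340 -0.5651 0.7911
    outer loop
      vertex 14.0 0.0 0.0
      vertex 23.9 4.1 0.0
      vertex 14.0 14.0 10.0
    endloop
  endfacet
  facet normal 0.5651 -0.2340 0.7911
    outer loop
      vertex 23.9 4.1 0.0
      vertex 28.0 14.0 0.0
      vertex 14.0 14.0 10.0
    endloop
  endfacet
endsolid part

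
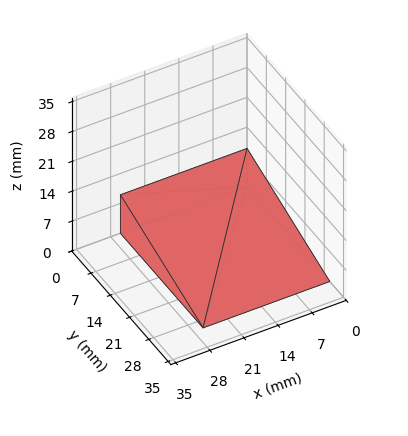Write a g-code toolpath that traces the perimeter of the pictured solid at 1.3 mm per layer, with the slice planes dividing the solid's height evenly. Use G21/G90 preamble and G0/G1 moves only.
Reading the render: the shape is a wedge (ramp): 26 × 30 mm base, rising to 9 mm along the y=0 edge and sloping linearly to z=0 at y=30 (dimensions read to the nearest mm from the axis ticks). For the g-code, the solid's height is divided into equal slices at the stated Δz and each level perimeter traced with G1 moves after a G0 lift.

; perimeter-only toolpath
G21 ; units = mm
G90 ; absolute positioning
G28 ; home
; layer 1
G0 Z1.3
G0 X0.0 Y0.0
G1 X26.0 Y0.0
G1 X26.0 Y25.7
G1 X0.0 Y25.7
G1 X0.0 Y0.0
; layer 2
G0 Z2.6
G0 X0.0 Y0.0
G1 X26.0 Y0.0
G1 X26.0 Y21.4
G1 X0.0 Y21.4
G1 X0.0 Y0.0
; layer 3
G0 Z3.9
G0 X0.0 Y0.0
G1 X26.0 Y0.0
G1 X26.0 Y17.1
G1 X0.0 Y17.1
G1 X0.0 Y0.0
; layer 4
G0 Z5.1
G0 X0.0 Y0.0
G1 X26.0 Y0.0
G1 X26.0 Y12.9
G1 X0.0 Y12.9
G1 X0.0 Y0.0
; layer 5
G0 Z6.4
G0 X0.0 Y0.0
G1 X26.0 Y0.0
G1 X26.0 Y8.6
G1 X0.0 Y8.6
G1 X0.0 Y0.0
; layer 6
G0 Z7.7
G0 X0.0 Y0.0
G1 X26.0 Y0.0
G1 X26.0 Y4.3
G1 X0.0 Y4.3
G1 X0.0 Y0.0
M2 ; end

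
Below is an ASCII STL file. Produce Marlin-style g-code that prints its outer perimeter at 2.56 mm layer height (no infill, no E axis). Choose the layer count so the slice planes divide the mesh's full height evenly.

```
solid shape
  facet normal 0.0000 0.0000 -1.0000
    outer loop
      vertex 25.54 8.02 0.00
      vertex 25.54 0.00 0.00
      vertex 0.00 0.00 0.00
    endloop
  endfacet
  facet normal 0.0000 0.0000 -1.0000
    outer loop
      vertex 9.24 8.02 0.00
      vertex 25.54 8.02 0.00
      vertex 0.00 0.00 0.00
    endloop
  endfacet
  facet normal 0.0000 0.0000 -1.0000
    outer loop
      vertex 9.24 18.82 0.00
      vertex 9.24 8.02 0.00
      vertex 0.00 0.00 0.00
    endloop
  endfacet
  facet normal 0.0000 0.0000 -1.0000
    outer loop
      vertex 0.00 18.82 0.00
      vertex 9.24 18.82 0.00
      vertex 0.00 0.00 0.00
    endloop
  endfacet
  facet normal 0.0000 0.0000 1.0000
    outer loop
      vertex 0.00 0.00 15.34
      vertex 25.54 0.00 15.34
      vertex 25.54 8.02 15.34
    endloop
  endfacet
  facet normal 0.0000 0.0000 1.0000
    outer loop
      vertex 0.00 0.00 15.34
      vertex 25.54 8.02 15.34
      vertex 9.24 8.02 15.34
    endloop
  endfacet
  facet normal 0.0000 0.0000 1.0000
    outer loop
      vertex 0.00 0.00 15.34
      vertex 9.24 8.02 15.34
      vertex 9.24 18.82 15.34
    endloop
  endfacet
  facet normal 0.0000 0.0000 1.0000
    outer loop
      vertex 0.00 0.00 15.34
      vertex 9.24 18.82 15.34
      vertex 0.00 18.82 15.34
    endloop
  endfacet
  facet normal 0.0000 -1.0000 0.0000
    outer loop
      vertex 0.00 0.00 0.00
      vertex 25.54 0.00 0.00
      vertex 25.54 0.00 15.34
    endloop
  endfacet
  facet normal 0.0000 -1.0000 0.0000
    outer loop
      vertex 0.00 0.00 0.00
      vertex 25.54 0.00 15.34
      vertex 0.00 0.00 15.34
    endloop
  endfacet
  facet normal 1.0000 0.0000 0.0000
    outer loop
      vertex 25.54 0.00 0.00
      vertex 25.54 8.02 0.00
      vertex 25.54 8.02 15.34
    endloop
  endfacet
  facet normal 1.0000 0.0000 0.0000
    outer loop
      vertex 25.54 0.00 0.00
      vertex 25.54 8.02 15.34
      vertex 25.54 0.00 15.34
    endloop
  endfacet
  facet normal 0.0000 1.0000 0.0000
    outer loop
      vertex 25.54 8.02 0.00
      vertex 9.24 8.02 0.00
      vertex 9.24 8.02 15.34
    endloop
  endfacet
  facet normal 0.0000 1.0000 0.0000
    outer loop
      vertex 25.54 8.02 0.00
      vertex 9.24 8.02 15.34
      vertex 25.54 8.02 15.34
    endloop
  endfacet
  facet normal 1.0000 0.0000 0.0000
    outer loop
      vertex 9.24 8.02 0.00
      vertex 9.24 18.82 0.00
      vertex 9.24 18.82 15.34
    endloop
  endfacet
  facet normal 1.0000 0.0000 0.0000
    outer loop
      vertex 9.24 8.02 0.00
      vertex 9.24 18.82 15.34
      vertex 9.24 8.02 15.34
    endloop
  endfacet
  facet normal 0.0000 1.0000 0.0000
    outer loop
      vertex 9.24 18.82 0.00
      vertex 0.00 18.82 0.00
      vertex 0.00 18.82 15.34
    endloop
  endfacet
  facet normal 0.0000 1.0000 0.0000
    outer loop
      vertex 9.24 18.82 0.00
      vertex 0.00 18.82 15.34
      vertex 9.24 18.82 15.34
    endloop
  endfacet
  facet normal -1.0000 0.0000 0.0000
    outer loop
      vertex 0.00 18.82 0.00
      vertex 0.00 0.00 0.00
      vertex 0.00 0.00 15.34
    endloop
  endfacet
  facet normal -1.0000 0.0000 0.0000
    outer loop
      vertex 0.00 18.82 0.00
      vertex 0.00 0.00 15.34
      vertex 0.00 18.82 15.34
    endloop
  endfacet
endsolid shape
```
; perimeter-only toolpath
G21 ; units = mm
G90 ; absolute positioning
G28 ; home
; layer 1
G0 Z2.56
G0 X0.00 Y0.00
G1 X25.54 Y0.00
G1 X25.54 Y8.02
G1 X9.24 Y8.02
G1 X9.24 Y18.82
G1 X0.00 Y18.82
G1 X0.00 Y0.00
; layer 2
G0 Z5.11
G0 X0.00 Y0.00
G1 X25.54 Y0.00
G1 X25.54 Y8.02
G1 X9.24 Y8.02
G1 X9.24 Y18.82
G1 X0.00 Y18.82
G1 X0.00 Y0.00
; layer 3
G0 Z7.67
G0 X0.00 Y0.00
G1 X25.54 Y0.00
G1 X25.54 Y8.02
G1 X9.24 Y8.02
G1 X9.24 Y18.82
G1 X0.00 Y18.82
G1 X0.00 Y0.00
; layer 4
G0 Z10.23
G0 X0.00 Y0.00
G1 X25.54 Y0.00
G1 X25.54 Y8.02
G1 X9.24 Y8.02
G1 X9.24 Y18.82
G1 X0.00 Y18.82
G1 X0.00 Y0.00
; layer 5
G0 Z12.78
G0 X0.00 Y0.00
G1 X25.54 Y0.00
G1 X25.54 Y8.02
G1 X9.24 Y8.02
G1 X9.24 Y18.82
G1 X0.00 Y18.82
G1 X0.00 Y0.00
; layer 6
G0 Z15.34
G0 X0.00 Y0.00
G1 X25.54 Y0.00
G1 X25.54 Y8.02
G1 X9.24 Y8.02
G1 X9.24 Y18.82
G1 X0.00 Y18.82
G1 X0.00 Y0.00
M2 ; end

The solid is an L-shaped prism: outer 25.5 × 18.8 mm, arm thicknesses ≈ 8.02 mm (horizontal) and 9.24 mm (vertical), extruded 15.3 mm in z. Slicing at Δz = 2.56 mm — 6 equal slices spanning the solid's height, so layer i sits at z = i·h/6 — gives 6 non-empty perimeters. Each is a 6-segment closed polygon; G0 lifts to the layer z and rapids to the start vertex, then G1 traces the edges.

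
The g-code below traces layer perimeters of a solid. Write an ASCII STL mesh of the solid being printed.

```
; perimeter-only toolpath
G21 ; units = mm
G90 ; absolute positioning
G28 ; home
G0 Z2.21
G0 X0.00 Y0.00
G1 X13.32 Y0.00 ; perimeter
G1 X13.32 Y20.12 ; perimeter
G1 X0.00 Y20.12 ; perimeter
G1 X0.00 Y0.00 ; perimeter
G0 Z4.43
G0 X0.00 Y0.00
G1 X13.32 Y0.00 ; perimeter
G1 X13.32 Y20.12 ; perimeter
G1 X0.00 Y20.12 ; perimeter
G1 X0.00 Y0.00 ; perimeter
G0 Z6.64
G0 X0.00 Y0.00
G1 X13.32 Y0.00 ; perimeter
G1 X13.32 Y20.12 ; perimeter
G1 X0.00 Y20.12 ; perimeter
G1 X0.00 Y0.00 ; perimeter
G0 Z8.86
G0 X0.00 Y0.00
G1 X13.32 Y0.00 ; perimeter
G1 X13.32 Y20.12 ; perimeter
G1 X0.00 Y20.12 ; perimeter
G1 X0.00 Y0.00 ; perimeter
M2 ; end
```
solid part
  facet normal 0.0000 0.0000 -1.0000
    outer loop
      vertex 13.32 20.12 0.00
      vertex 13.32 0.00 0.00
      vertex 0.00 0.00 0.00
    endloop
  endfacet
  facet normal 0.0000 0.0000 -1.0000
    outer loop
      vertex 0.00 20.12 0.00
      vertex 13.32 20.12 0.00
      vertex 0.00 0.00 0.00
    endloop
  endfacet
  facet normal 0.0000 0.0000 1.0000
    outer loop
      vertex 0.00 0.00 8.86
      vertex 13.32 0.00 8.86
      vertex 13.32 20.12 8.86
    endloop
  endfacet
  facet normal 0.0000 0.0000 1.0000
    outer loop
      vertex 0.00 0.00 8.86
      vertex 13.32 20.12 8.86
      vertex 0.00 20.12 8.86
    endloop
  endfacet
  facet normal 0.0000 -1.0000 0.0000
    outer loop
      vertex 0.00 0.00 0.00
      vertex 13.32 0.00 0.00
      vertex 13.32 0.00 8.86
    endloop
  endfacet
  facet normal 0.0000 -1.0000 0.0000
    outer loop
      vertex 0.00 0.00 0.00
      vertex 13.32 0.00 8.86
      vertex 0.00 0.00 8.86
    endloop
  endfacet
  facet normal 0.0000 1.0000 0.0000
    outer loop
      vertex 13.32 20.12 8.86
      vertex 13.32 20.12 0.00
      vertex 0.00 20.12 0.00
    endloop
  endfacet
  facet normal 0.0000 1.0000 0.0000
    outer loop
      vertex 0.00 20.12 8.86
      vertex 13.32 20.12 8.86
      vertex 0.00 20.12 0.00
    endloop
  endfacet
  facet normal -1.0000 0.0000 0.0000
    outer loop
      vertex 0.00 20.12 8.86
      vertex 0.00 20.12 0.00
      vertex 0.00 0.00 0.00
    endloop
  endfacet
  facet normal -1.0000 0.0000 0.0000
    outer loop
      vertex 0.00 0.00 8.86
      vertex 0.00 20.12 8.86
      vertex 0.00 0.00 0.00
    endloop
  endfacet
  facet normal 1.0000 0.0000 0.0000
    outer loop
      vertex 13.32 0.00 0.00
      vertex 13.32 20.12 0.00
      vertex 13.32 20.12 8.86
    endloop
  endfacet
  facet normal 1.0000 0.0000 0.0000
    outer loop
      vertex 13.32 0.00 0.00
      vertex 13.32 20.12 8.86
      vertex 13.32 0.00 8.86
    endloop
  endfacet
endsolid part

The G0 Z moves step by Δz≈2.21 mm. Every layer's G1 loop is the same polygon, so the solid is a straight extrusion of it from z=0 to z≈8.86. Closing with flat bottom and top caps and triangulating gives 12 facets — a rectangular box, roughly 13.3 × 20.1 mm footprint and 8.86 mm tall.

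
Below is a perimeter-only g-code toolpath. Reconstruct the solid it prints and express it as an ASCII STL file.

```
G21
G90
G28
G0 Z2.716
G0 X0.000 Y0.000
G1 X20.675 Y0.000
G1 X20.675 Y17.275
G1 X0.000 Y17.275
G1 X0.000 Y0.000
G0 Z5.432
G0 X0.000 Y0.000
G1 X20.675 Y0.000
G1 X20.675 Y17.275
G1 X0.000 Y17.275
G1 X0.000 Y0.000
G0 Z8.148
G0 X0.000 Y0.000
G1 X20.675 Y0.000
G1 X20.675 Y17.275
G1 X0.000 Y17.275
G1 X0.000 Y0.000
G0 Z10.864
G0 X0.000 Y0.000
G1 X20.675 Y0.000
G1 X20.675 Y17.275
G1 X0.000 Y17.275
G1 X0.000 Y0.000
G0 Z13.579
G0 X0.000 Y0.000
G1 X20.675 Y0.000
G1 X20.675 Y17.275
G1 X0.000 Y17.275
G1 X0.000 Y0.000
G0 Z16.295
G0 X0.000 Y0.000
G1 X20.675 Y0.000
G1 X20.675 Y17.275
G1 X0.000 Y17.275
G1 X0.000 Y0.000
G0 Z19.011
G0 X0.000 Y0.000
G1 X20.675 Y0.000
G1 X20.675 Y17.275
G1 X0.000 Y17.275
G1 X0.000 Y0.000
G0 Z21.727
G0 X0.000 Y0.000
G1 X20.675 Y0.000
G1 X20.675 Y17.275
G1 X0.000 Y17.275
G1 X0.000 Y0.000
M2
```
solid part
  facet normal 0.0000 0.0000 -1.0000
    outer loop
      vertex 20.675 17.275 0.000
      vertex 20.675 0.000 0.000
      vertex 0.000 0.000 0.000
    endloop
  endfacet
  facet normal 0.0000 0.0000 -1.0000
    outer loop
      vertex 0.000 17.275 0.000
      vertex 20.675 17.275 0.000
      vertex 0.000 0.000 0.000
    endloop
  endfacet
  facet normal 0.0000 0.0000 1.0000
    outer loop
      vertex 0.000 0.000 21.727
      vertex 20.675 0.000 21.727
      vertex 20.675 17.275 21.727
    endloop
  endfacet
  facet normal 0.0000 0.0000 1.0000
    outer loop
      vertex 0.000 0.000 21.727
      vertex 20.675 17.275 21.727
      vertex 0.000 17.275 21.727
    endloop
  endfacet
  facet normal 0.0000 -1.0000 0.0000
    outer loop
      vertex 0.000 0.000 0.000
      vertex 20.675 0.000 0.000
      vertex 20.675 0.000 21.727
    endloop
  endfacet
  facet normal 0.0000 -1.0000 0.0000
    outer loop
      vertex 0.000 0.000 0.000
      vertex 20.675 0.000 21.727
      vertex 0.000 0.000 21.727
    endloop
  endfacet
  facet normal 0.0000 1.0000 0.0000
    outer loop
      vertex 20.675 17.275 21.727
      vertex 20.675 17.275 0.000
      vertex 0.000 17.275 0.000
    endloop
  endfacet
  facet normal 0.0000 1.0000 0.0000
    outer loop
      vertex 0.000 17.275 21.727
      vertex 20.675 17.275 21.727
      vertex 0.000 17.275 0.000
    endloop
  endfacet
  facet normal -1.0000 0.0000 0.0000
    outer loop
      vertex 0.000 17.275 21.727
      vertex 0.000 17.275 0.000
      vertex 0.000 0.000 0.000
    endloop
  endfacet
  facet normal -1.0000 0.0000 0.0000
    outer loop
      vertex 0.000 0.000 21.727
      vertex 0.000 17.275 21.727
      vertex 0.000 0.000 0.000
    endloop
  endfacet
  facet normal 1.0000 0.0000 0.0000
    outer loop
      vertex 20.675 0.000 0.000
      vertex 20.675 17.275 0.000
      vertex 20.675 17.275 21.727
    endloop
  endfacet
  facet normal 1.0000 0.0000 0.0000
    outer loop
      vertex 20.675 0.000 0.000
      vertex 20.675 17.275 21.727
      vertex 20.675 0.000 21.727
    endloop
  endfacet
endsolid part

The G0 Z moves step by Δz≈2.716 mm. Every layer's G1 loop is the same polygon, so the solid is a straight extrusion of it from z=0 to z≈21.7. Closing with flat bottom and top caps and triangulating gives 12 facets — a rectangular box, roughly 20.7 × 17.3 mm footprint and 21.7 mm tall.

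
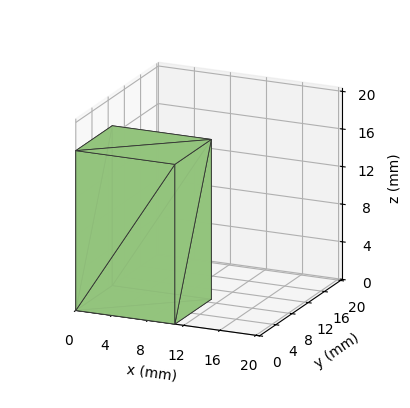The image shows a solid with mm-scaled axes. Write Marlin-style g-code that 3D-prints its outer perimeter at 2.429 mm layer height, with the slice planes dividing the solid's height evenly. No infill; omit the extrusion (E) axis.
Reading the render: the shape is a rectangular box, roughly 11 × 9 mm footprint and 17 mm tall (dimensions read to the nearest mm from the axis ticks). For the g-code, the solid's height is divided into equal slices at the stated Δz and each level perimeter traced with G1 moves after a G0 lift.

; perimeter-only toolpath
G21 ; units = mm
G90 ; absolute positioning
G28 ; home
; layer 1
G0 Z2.429
G0 X0.000 Y0.000
G1 X11.000 Y0.000
G1 X11.000 Y9.000
G1 X0.000 Y9.000
G1 X0.000 Y0.000
; layer 2
G0 Z4.857
G0 X0.000 Y0.000
G1 X11.000 Y0.000
G1 X11.000 Y9.000
G1 X0.000 Y9.000
G1 X0.000 Y0.000
; layer 3
G0 Z7.286
G0 X0.000 Y0.000
G1 X11.000 Y0.000
G1 X11.000 Y9.000
G1 X0.000 Y9.000
G1 X0.000 Y0.000
; layer 4
G0 Z9.714
G0 X0.000 Y0.000
G1 X11.000 Y0.000
G1 X11.000 Y9.000
G1 X0.000 Y9.000
G1 X0.000 Y0.000
; layer 5
G0 Z12.143
G0 X0.000 Y0.000
G1 X11.000 Y0.000
G1 X11.000 Y9.000
G1 X0.000 Y9.000
G1 X0.000 Y0.000
; layer 6
G0 Z14.571
G0 X0.000 Y0.000
G1 X11.000 Y0.000
G1 X11.000 Y9.000
G1 X0.000 Y9.000
G1 X0.000 Y0.000
; layer 7
G0 Z17.000
G0 X0.000 Y0.000
G1 X11.000 Y0.000
G1 X11.000 Y9.000
G1 X0.000 Y9.000
G1 X0.000 Y0.000
M2 ; end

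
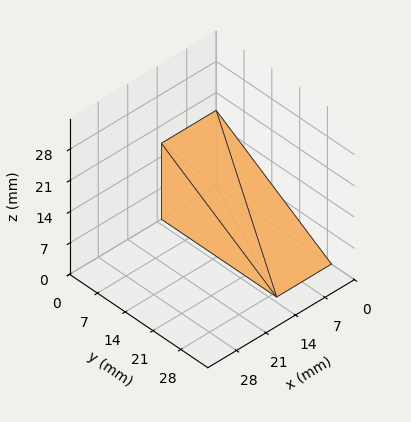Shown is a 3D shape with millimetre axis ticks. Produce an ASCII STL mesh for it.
Reading the render: the shape is a wedge (ramp): 13 × 29 mm base, rising to 17 mm along the y=0 edge and sloping linearly to z=0 at y=29 (dimensions read to the nearest mm from the axis ticks). For the STL, each face is triangulated and given an outward normal.

solid part
  facet normal 0.0000 0.0000 -1.0000
    outer loop
      vertex 13.00 29.00 0.00
      vertex 13.00 0.00 0.00
      vertex 0.00 0.00 0.00
    endloop
  endfacet
  facet normal 0.0000 0.0000 -1.0000
    outer loop
      vertex 0.00 29.00 0.00
      vertex 13.00 29.00 0.00
      vertex 0.00 0.00 0.00
    endloop
  endfacet
  facet normal 0.0000 -1.0000 0.0000
    outer loop
      vertex 0.00 0.00 0.00
      vertex 13.00 0.00 0.00
      vertex 13.00 0.00 17.00
    endloop
  endfacet
  facet normal 0.0000 -1.0000 0.0000
    outer loop
      vertex 0.00 0.00 0.00
      vertex 13.00 0.00 17.00
      vertex 0.00 0.00 17.00
    endloop
  endfacet
  facet normal 0.0000 0.5057 0.8627
    outer loop
      vertex 0.00 0.00 17.00
      vertex 13.00 0.00 17.00
      vertex 13.00 29.00 0.00
    endloop
  endfacet
  facet normal 0.0000 0.5057 0.8627
    outer loop
      vertex 0.00 0.00 17.00
      vertex 13.00 29.00 0.00
      vertex 0.00 29.00 0.00
    endloop
  endfacet
  facet normal -1.0000 0.0000 0.0000
    outer loop
      vertex 0.00 0.00 17.00
      vertex 0.00 29.00 0.00
      vertex 0.00 0.00 0.00
    endloop
  endfacet
  facet normal 1.0000 0.0000 0.0000
    outer loop
      vertex 13.00 0.00 0.00
      vertex 13.00 29.00 0.00
      vertex 13.00 0.00 17.00
    endloop
  endfacet
endsolid part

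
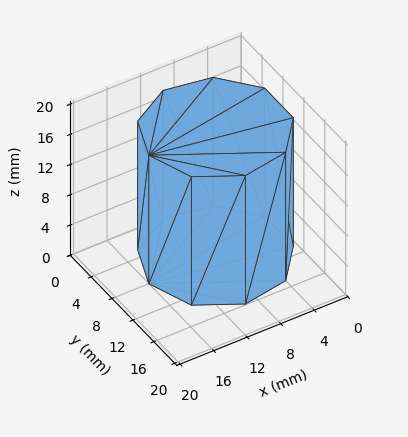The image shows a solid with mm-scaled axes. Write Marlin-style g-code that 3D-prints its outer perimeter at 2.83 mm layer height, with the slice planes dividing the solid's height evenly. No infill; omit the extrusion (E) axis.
Reading the render: the shape is a regular 9-sided prism (a cylinder approximated with 9 flat sides), circumscribed radius ≈ 8 mm, height ≈ 17 mm (dimensions read to the nearest mm from the axis ticks). For the g-code, the solid's height is divided into equal slices at the stated Δz and each level perimeter traced with G1 moves after a G0 lift.

; perimeter-only toolpath
G21 ; units = mm
G90 ; absolute positioning
G28 ; home
; layer 1
G0 Z2.83
G0 X16.00 Y8.00
G1 X14.13 Y13.14
G1 X9.39 Y15.88
G1 X4.00 Y14.93
G1 X0.48 Y10.74
G1 X0.48 Y5.26
G1 X4.00 Y1.07
G1 X9.39 Y0.12
G1 X14.13 Y2.86
G1 X16.00 Y8.00
; layer 2
G0 Z5.67
G0 X16.00 Y8.00
G1 X14.13 Y13.14
G1 X9.39 Y15.88
G1 X4.00 Y14.93
G1 X0.48 Y10.74
G1 X0.48 Y5.26
G1 X4.00 Y1.07
G1 X9.39 Y0.12
G1 X14.13 Y2.86
G1 X16.00 Y8.00
; layer 3
G0 Z8.50
G0 X16.00 Y8.00
G1 X14.13 Y13.14
G1 X9.39 Y15.88
G1 X4.00 Y14.93
G1 X0.48 Y10.74
G1 X0.48 Y5.26
G1 X4.00 Y1.07
G1 X9.39 Y0.12
G1 X14.13 Y2.86
G1 X16.00 Y8.00
; layer 4
G0 Z11.33
G0 X16.00 Y8.00
G1 X14.13 Y13.14
G1 X9.39 Y15.88
G1 X4.00 Y14.93
G1 X0.48 Y10.74
G1 X0.48 Y5.26
G1 X4.00 Y1.07
G1 X9.39 Y0.12
G1 X14.13 Y2.86
G1 X16.00 Y8.00
; layer 5
G0 Z14.17
G0 X16.00 Y8.00
G1 X14.13 Y13.14
G1 X9.39 Y15.88
G1 X4.00 Y14.93
G1 X0.48 Y10.74
G1 X0.48 Y5.26
G1 X4.00 Y1.07
G1 X9.39 Y0.12
G1 X14.13 Y2.86
G1 X16.00 Y8.00
; layer 6
G0 Z17.00
G0 X16.00 Y8.00
G1 X14.13 Y13.14
G1 X9.39 Y15.88
G1 X4.00 Y14.93
G1 X0.48 Y10.74
G1 X0.48 Y5.26
G1 X4.00 Y1.07
G1 X9.39 Y0.12
G1 X14.13 Y2.86
G1 X16.00 Y8.00
M2 ; end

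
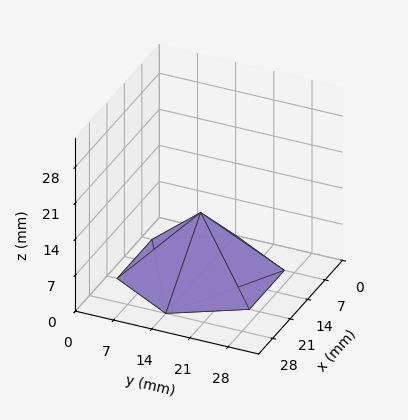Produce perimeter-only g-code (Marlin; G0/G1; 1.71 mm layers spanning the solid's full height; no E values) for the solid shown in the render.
Reading the render: the shape is a regular 6-sided pyramid, base circumscribed radius ≈ 14 mm, apex at z ≈ 12 mm (dimensions read to the nearest mm from the axis ticks). For the g-code, the solid's height is divided into equal slices at the stated Δz and each level perimeter traced with G1 moves after a G0 lift.

; perimeter-only toolpath
G21 ; units = mm
G90 ; absolute positioning
G28 ; home
; layer 1
G0 Z1.71
G0 X26.00 Y14.00
G1 X20.00 Y24.39
G1 X8.00 Y24.39
G1 X2.00 Y14.00
G1 X8.00 Y3.61
G1 X20.00 Y3.61
G1 X26.00 Y14.00
; layer 2
G0 Z3.43
G0 X24.00 Y14.00
G1 X19.00 Y22.66
G1 X9.00 Y22.66
G1 X4.00 Y14.00
G1 X9.00 Y5.34
G1 X19.00 Y5.34
G1 X24.00 Y14.00
; layer 3
G0 Z5.14
G0 X22.00 Y14.00
G1 X18.00 Y20.93
G1 X10.00 Y20.93
G1 X6.00 Y14.00
G1 X10.00 Y7.07
G1 X18.00 Y7.07
G1 X22.00 Y14.00
; layer 4
G0 Z6.86
G0 X20.00 Y14.00
G1 X17.00 Y19.19
G1 X11.00 Y19.19
G1 X8.00 Y14.00
G1 X11.00 Y8.81
G1 X17.00 Y8.81
G1 X20.00 Y14.00
; layer 5
G0 Z8.57
G0 X18.00 Y14.00
G1 X16.00 Y17.46
G1 X12.00 Y17.46
G1 X10.00 Y14.00
G1 X12.00 Y10.54
G1 X16.00 Y10.54
G1 X18.00 Y14.00
; layer 6
G0 Z10.29
G0 X16.00 Y14.00
G1 X15.00 Y15.73
G1 X13.00 Y15.73
G1 X12.00 Y14.00
G1 X13.00 Y12.27
G1 X15.00 Y12.27
G1 X16.00 Y14.00
M2 ; end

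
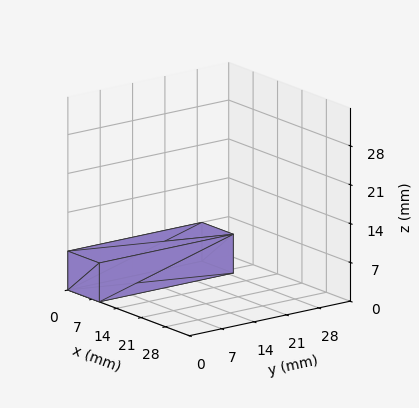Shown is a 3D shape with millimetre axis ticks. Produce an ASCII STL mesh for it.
Reading the render: the shape is a rectangular box, roughly 9 × 29 mm footprint and 7 mm tall (dimensions read to the nearest mm from the axis ticks). For the STL, each face is triangulated and given an outward normal.

solid part
  facet normal 0.0000 0.0000 -1.0000
    outer loop
      vertex 9.000 29.000 0.000
      vertex 9.000 0.000 0.000
      vertex 0.000 0.000 0.000
    endloop
  endfacet
  facet normal 0.0000 0.0000 -1.0000
    outer loop
      vertex 0.000 29.000 0.000
      vertex 9.000 29.000 0.000
      vertex 0.000 0.000 0.000
    endloop
  endfacet
  facet normal 0.0000 0.0000 1.0000
    outer loop
      vertex 0.000 0.000 7.000
      vertex 9.000 0.000 7.000
      vertex 9.000 29.000 7.000
    endloop
  endfacet
  facet normal 0.0000 0.0000 1.0000
    outer loop
      vertex 0.000 0.000 7.000
      vertex 9.000 29.000 7.000
      vertex 0.000 29.000 7.000
    endloop
  endfacet
  facet normal 0.0000 -1.0000 0.0000
    outer loop
      vertex 0.000 0.000 0.000
      vertex 9.000 0.000 0.000
      vertex 9.000 0.000 7.000
    endloop
  endfacet
  facet normal 0.0000 -1.0000 0.0000
    outer loop
      vertex 0.000 0.000 0.000
      vertex 9.000 0.000 7.000
      vertex 0.000 0.000 7.000
    endloop
  endfacet
  facet normal 0.0000 1.0000 0.0000
    outer loop
      vertex 9.000 29.000 7.000
      vertex 9.000 29.000 0.000
      vertex 0.000 29.000 0.000
    endloop
  endfacet
  facet normal 0.0000 1.0000 0.0000
    outer loop
      vertex 0.000 29.000 7.000
      vertex 9.000 29.000 7.000
      vertex 0.000 29.000 0.000
    endloop
  endfacet
  facet normal -1.0000 0.0000 0.0000
    outer loop
      vertex 0.000 29.000 7.000
      vertex 0.000 29.000 0.000
      vertex 0.000 0.000 0.000
    endloop
  endfacet
  facet normal -1.0000 0.0000 0.0000
    outer loop
      vertex 0.000 0.000 7.000
      vertex 0.000 29.000 7.000
      vertex 0.000 0.000 0.000
    endloop
  endfacet
  facet normal 1.0000 0.0000 0.0000
    outer loop
      vertex 9.000 0.000 0.000
      vertex 9.000 29.000 0.000
      vertex 9.000 29.000 7.000
    endloop
  endfacet
  facet normal 1.0000 0.0000 0.0000
    outer loop
      vertex 9.000 0.000 0.000
      vertex 9.000 29.000 7.000
      vertex 9.000 0.000 7.000
    endloop
  endfacet
endsolid part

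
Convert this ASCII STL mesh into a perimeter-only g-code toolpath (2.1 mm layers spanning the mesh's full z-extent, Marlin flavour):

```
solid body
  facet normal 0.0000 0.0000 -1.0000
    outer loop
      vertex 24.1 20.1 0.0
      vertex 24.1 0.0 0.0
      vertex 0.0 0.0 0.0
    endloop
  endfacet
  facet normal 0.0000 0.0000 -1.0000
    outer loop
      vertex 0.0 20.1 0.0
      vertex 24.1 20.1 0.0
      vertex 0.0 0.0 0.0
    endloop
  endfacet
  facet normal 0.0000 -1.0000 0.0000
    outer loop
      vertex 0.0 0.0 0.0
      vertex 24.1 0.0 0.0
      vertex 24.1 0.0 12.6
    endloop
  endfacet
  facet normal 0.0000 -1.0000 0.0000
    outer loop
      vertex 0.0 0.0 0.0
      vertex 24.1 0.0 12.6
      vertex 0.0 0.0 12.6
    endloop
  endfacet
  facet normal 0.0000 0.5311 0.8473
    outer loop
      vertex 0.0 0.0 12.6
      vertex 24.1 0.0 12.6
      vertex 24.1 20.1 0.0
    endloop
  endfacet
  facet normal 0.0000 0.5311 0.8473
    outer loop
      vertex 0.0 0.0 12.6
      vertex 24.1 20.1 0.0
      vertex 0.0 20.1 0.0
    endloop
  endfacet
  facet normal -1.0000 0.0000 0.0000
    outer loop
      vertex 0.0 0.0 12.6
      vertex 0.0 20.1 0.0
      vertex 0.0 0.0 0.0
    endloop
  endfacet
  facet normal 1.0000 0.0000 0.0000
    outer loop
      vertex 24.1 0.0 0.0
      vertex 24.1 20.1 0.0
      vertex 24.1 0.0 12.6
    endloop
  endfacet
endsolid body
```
; perimeter-only toolpath
G21 ; units = mm
G90 ; absolute positioning
G28 ; home
; layer 1
G0 Z2.1
G0 X0.0 Y0.0
G1 X24.1 Y0.0
G1 X24.1 Y16.8
G1 X0.0 Y16.8
G1 X0.0 Y0.0
; layer 2
G0 Z4.2
G0 X0.0 Y0.0
G1 X24.1 Y0.0
G1 X24.1 Y13.4
G1 X0.0 Y13.4
G1 X0.0 Y0.0
; layer 3
G0 Z6.3
G0 X0.0 Y0.0
G1 X24.1 Y0.0
G1 X24.1 Y10.0
G1 X0.0 Y10.0
G1 X0.0 Y0.0
; layer 4
G0 Z8.4
G0 X0.0 Y0.0
G1 X24.1 Y0.0
G1 X24.1 Y6.7
G1 X0.0 Y6.7
G1 X0.0 Y0.0
; layer 5
G0 Z10.5
G0 X0.0 Y0.0
G1 X24.1 Y0.0
G1 X24.1 Y3.3
G1 X0.0 Y3.3
G1 X0.0 Y0.0
M2 ; end

The solid is a wedge (ramp): 24.1 × 20.1 mm base, rising to 12.6 mm along the y=0 edge and sloping linearly to z=0 at y=20.1. Slicing at Δz = 2.1 mm — 6 equal slices spanning the solid's height, so layer i sits at z = i·h/6 — gives 5 non-empty perimeters. Each is a 4-segment closed polygon; G0 lifts to the layer z and rapids to the start vertex, then G1 traces the edges. The cross-section shrinks linearly with z (the slice at the apex is degenerate and omitted).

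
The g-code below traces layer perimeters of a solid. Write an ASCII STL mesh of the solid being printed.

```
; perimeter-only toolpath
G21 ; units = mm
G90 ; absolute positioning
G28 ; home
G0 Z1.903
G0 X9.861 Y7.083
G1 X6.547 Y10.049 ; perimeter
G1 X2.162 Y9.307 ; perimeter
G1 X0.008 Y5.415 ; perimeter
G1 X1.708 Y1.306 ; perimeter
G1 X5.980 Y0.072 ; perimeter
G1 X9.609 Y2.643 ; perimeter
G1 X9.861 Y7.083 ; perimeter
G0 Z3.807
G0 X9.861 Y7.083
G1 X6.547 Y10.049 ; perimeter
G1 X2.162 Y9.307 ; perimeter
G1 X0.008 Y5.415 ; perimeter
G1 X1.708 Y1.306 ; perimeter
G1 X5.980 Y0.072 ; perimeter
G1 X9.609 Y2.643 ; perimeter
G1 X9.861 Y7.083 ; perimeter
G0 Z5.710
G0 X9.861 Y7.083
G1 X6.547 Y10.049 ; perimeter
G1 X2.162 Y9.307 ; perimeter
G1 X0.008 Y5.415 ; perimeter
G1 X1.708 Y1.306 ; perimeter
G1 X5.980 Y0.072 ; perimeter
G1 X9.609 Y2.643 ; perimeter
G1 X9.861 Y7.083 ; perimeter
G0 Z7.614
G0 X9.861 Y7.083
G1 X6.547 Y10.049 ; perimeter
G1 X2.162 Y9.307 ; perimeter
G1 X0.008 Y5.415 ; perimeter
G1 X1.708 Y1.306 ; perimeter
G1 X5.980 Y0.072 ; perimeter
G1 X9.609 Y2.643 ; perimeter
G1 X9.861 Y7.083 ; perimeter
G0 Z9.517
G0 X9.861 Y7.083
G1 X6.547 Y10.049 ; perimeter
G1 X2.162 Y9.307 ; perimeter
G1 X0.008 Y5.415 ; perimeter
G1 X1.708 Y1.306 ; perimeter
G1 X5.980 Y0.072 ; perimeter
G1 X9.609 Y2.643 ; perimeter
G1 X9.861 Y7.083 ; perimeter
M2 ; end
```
solid part
  facet normal 0.0000 0.0000 -1.0000
    outer loop
      vertex 2.162 9.307 0.000
      vertex 6.547 10.049 0.000
      vertex 9.861 7.083 0.000
    endloop
  endfacet
  facet normal 0.0000 0.0000 -1.0000
    outer loop
      vertex 0.008 5.415 0.000
      vertex 2.162 9.307 0.000
      vertex 9.861 7.083 0.000
    endloop
  endfacet
  facet normal 0.0000 0.0000 -1.0000
    outer loop
      vertex 1.708 1.306 0.000
      vertex 0.008 5.415 0.000
      vertex 9.861 7.083 0.000
    endloop
  endfacet
  facet normal 0.0000 0.0000 -1.0000
    outer loop
      vertex 5.980 0.072 0.000
      vertex 1.708 1.306 0.000
      vertex 9.861 7.083 0.000
    endloop
  endfacet
  facet normal 0.0000 0.0000 -1.0000
    outer loop
      vertex 9.609 2.643 0.000
      vertex 5.980 0.072 0.000
      vertex 9.861 7.083 0.000
    endloop
  endfacet
  facet normal 0.0000 0.0000 1.0000
    outer loop
      vertex 9.861 7.083 9.517
      vertex 6.547 10.049 9.517
      vertex 2.162 9.307 9.517
    endloop
  endfacet
  facet normal 0.0000 0.0000 1.0000
    outer loop
      vertex 9.861 7.083 9.517
      vertex 2.162 9.307 9.517
      vertex 0.008 5.415 9.517
    endloop
  endfacet
  facet normal 0.0000 0.0000 1.0000
    outer loop
      vertex 9.861 7.083 9.517
      vertex 0.008 5.415 9.517
      vertex 1.708 1.306 9.517
    endloop
  endfacet
  facet normal 0.0000 0.0000 1.0000
    outer loop
      vertex 9.861 7.083 9.517
      vertex 1.708 1.306 9.517
      vertex 5.980 0.072 9.517
    endloop
  endfacet
  facet normal 0.0000 0.0000 1.0000
    outer loop
      vertex 9.861 7.083 9.517
      vertex 5.980 0.072 9.517
      vertex 9.609 2.643 9.517
    endloop
  endfacet
  facet normal 0.6669 0.7451 0.0000
    outer loop
      vertex 9.861 7.083 0.000
      vertex 6.547 10.049 0.000
      vertex 6.547 10.049 9.517
    endloop
  endfacet
  facet normal 0.6669 0.7451 0.0000
    outer loop
      vertex 9.861 7.083 0.000
      vertex 6.547 10.049 9.517
      vertex 9.861 7.083 9.517
    endloop
  endfacet
  facet normal -0.1668 0.9860 0.0000
    outer loop
      vertex 6.547 10.049 0.000
      vertex 2.162 9.307 0.000
      vertex 2.162 9.307 9.517
    endloop
  endfacet
  facet normal -0.1668 0.9860 0.0000
    outer loop
      vertex 6.547 10.049 0.000
      vertex 2.162 9.307 9.517
      vertex 6.547 10.049 9.517
    endloop
  endfacet
  facet normal -0.8749 0.4842 0.0000
    outer loop
      vertex 2.162 9.307 0.000
      vertex 0.008 5.415 0.000
      vertex 0.008 5.415 9.517
    endloop
  endfacet
  facet normal -0.8749 0.4842 0.0000
    outer loop
      vertex 2.162 9.307 0.000
      vertex 0.008 5.415 9.517
      vertex 2.162 9.307 9.517
    endloop
  endfacet
  facet normal -0.9240 -0.3823 0.0000
    outer loop
      vertex 0.008 5.415 0.000
      vertex 1.708 1.306 0.000
      vertex 1.708 1.306 9.517
    endloop
  endfacet
  facet normal -0.9240 -0.3823 0.0000
    outer loop
      vertex 0.008 5.415 0.000
      vertex 1.708 1.306 9.517
      vertex 0.008 5.415 9.517
    endloop
  endfacet
  facet normal -0.2775 -0.9607 0.0000
    outer loop
      vertex 1.708 1.306 0.000
      vertex 5.980 0.072 0.000
      vertex 5.980 0.072 9.517
    endloop
  endfacet
  facet normal -0.2775 -0.9607 0.0000
    outer loop
      vertex 1.708 1.306 0.000
      vertex 5.980 0.072 9.517
      vertex 1.708 1.306 9.517
    endloop
  endfacet
  facet normal 0.5781 -0.8160 0.0000
    outer loop
      vertex 5.980 0.072 0.000
      vertex 9.609 2.643 0.000
      vertex 9.609 2.643 9.517
    endloop
  endfacet
  facet normal 0.5781 -0.8160 0.0000
    outer loop
      vertex 5.980 0.072 0.000
      vertex 9.609 2.643 9.517
      vertex 5.980 0.072 9.517
    endloop
  endfacet
  facet normal 0.9984 -0.0567 0.0000
    outer loop
      vertex 9.609 2.643 0.000
      vertex 9.861 7.083 0.000
      vertex 9.861 7.083 9.517
    endloop
  endfacet
  facet normal 0.9984 -0.0567 0.0000
    outer loop
      vertex 9.609 2.643 0.000
      vertex 9.861 7.083 9.517
      vertex 9.609 2.643 9.517
    endloop
  endfacet
endsolid part

The G0 Z moves step by Δz≈1.903 mm. Every layer's G1 loop is the same polygon, so the solid is a straight extrusion of it from z=0 to z≈9.52. Closing with flat bottom and top caps and triangulating gives 24 facets — a regular 7-sided prism (a cylinder approximated with 7 flat sides), circumscribed radius ≈ 5.12 mm, height ≈ 9.52 mm.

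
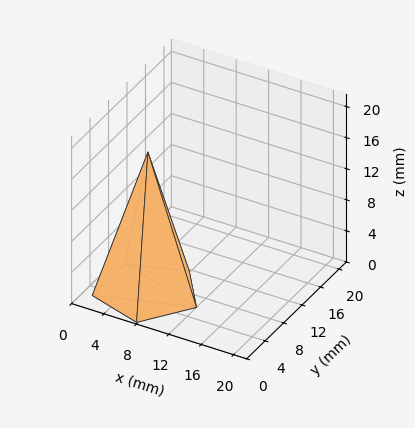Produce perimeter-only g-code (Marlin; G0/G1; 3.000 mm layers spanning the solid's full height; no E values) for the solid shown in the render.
Reading the render: the shape is a regular 5-sided pyramid, base circumscribed radius ≈ 6 mm, apex at z ≈ 18 mm (dimensions read to the nearest mm from the axis ticks). For the g-code, the solid's height is divided into equal slices at the stated Δz and each level perimeter traced with G1 moves after a G0 lift.

; perimeter-only toolpath
G21 ; units = mm
G90 ; absolute positioning
G28 ; home
; layer 1
G0 Z3.000
G0 X11.000 Y6.000
G1 X7.545 Y10.755
G1 X1.955 Y8.939
G1 X1.955 Y3.061
G1 X7.545 Y1.245
G1 X11.000 Y6.000
; layer 2
G0 Z6.000
G0 X10.000 Y6.000
G1 X7.236 Y9.804
G1 X2.764 Y8.351
G1 X2.764 Y3.649
G1 X7.236 Y2.196
G1 X10.000 Y6.000
; layer 3
G0 Z9.000
G0 X9.000 Y6.000
G1 X6.927 Y8.853
G1 X3.573 Y7.763
G1 X3.573 Y4.236
G1 X6.927 Y3.147
G1 X9.000 Y6.000
; layer 4
G0 Z12.000
G0 X8.000 Y6.000
G1 X6.618 Y7.902
G1 X4.382 Y7.176
G1 X4.382 Y4.824
G1 X6.618 Y4.098
G1 X8.000 Y6.000
; layer 5
G0 Z15.000
G0 X7.000 Y6.000
G1 X6.309 Y6.951
G1 X5.191 Y6.588
G1 X5.191 Y5.412
G1 X6.309 Y5.049
G1 X7.000 Y6.000
M2 ; end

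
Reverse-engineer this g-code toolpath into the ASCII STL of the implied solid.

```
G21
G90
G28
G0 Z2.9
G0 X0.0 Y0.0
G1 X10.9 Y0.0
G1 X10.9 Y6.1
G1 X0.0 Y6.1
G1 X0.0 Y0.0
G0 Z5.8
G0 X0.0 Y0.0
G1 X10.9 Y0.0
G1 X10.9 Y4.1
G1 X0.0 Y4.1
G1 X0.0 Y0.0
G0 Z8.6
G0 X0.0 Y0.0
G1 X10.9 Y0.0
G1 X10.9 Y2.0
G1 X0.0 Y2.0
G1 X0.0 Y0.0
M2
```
solid part
  facet normal 0.0000 0.0000 -1.0000
    outer loop
      vertex 10.9 8.2 0.0
      vertex 10.9 0.0 0.0
      vertex 0.0 0.0 0.0
    endloop
  endfacet
  facet normal 0.0000 0.0000 -1.0000
    outer loop
      vertex 0.0 8.2 0.0
      vertex 10.9 8.2 0.0
      vertex 0.0 0.0 0.0
    endloop
  endfacet
  facet normal 0.0000 -1.0000 0.0000
    outer loop
      vertex 0.0 0.0 0.0
      vertex 10.9 0.0 0.0
      vertex 10.9 0.0 11.5
    endloop
  endfacet
  facet normal 0.0000 -1.0000 0.0000
    outer loop
      vertex 0.0 0.0 0.0
      vertex 10.9 0.0 11.5
      vertex 0.0 0.0 11.5
    endloop
  endfacet
  facet normal 0.0000 0.8142 0.5806
    outer loop
      vertex 0.0 0.0 11.5
      vertex 10.9 0.0 11.5
      vertex 10.9 8.2 0.0
    endloop
  endfacet
  facet normal 0.0000 0.8142 0.5806
    outer loop
      vertex 0.0 0.0 11.5
      vertex 10.9 8.2 0.0
      vertex 0.0 8.2 0.0
    endloop
  endfacet
  facet normal -1.0000 0.0000 0.0000
    outer loop
      vertex 0.0 0.0 11.5
      vertex 0.0 8.2 0.0
      vertex 0.0 0.0 0.0
    endloop
  endfacet
  facet normal 1.0000 0.0000 0.0000
    outer loop
      vertex 10.9 0.0 0.0
      vertex 10.9 8.2 0.0
      vertex 10.9 0.0 11.5
    endloop
  endfacet
endsolid part

The G0 Z moves step by Δz≈2.9 mm. The G1 loops shrink linearly with z, so the solid tapers from its base footprint up to z≈11.5. Closing with a flat bottom cap and the tapered top and triangulating gives 8 facets — a wedge (ramp): 10.9 × 8.2 mm base, rising to 11.5 mm along the y=0 edge and sloping linearly to z=0 at y=8.2.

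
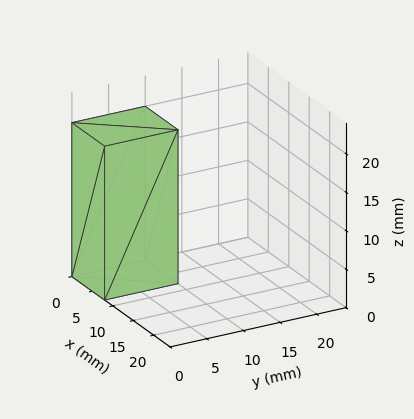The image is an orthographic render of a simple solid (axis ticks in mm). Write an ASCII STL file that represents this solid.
Reading the render: the shape is a rectangular box, roughly 8 × 10 mm footprint and 20 mm tall (dimensions read to the nearest mm from the axis ticks). For the STL, each face is triangulated and given an outward normal.

solid part
  facet normal 0.0000 0.0000 -1.0000
    outer loop
      vertex 8.0 10.0 0.0
      vertex 8.0 0.0 0.0
      vertex 0.0 0.0 0.0
    endloop
  endfacet
  facet normal 0.0000 0.0000 -1.0000
    outer loop
      vertex 0.0 10.0 0.0
      vertex 8.0 10.0 0.0
      vertex 0.0 0.0 0.0
    endloop
  endfacet
  facet normal 0.0000 0.0000 1.0000
    outer loop
      vertex 0.0 0.0 20.0
      vertex 8.0 0.0 20.0
      vertex 8.0 10.0 20.0
    endloop
  endfacet
  facet normal 0.0000 0.0000 1.0000
    outer loop
      vertex 0.0 0.0 20.0
      vertex 8.0 10.0 20.0
      vertex 0.0 10.0 20.0
    endloop
  endfacet
  facet normal 0.0000 -1.0000 0.0000
    outer loop
      vertex 0.0 0.0 0.0
      vertex 8.0 0.0 0.0
      vertex 8.0 0.0 20.0
    endloop
  endfacet
  facet normal 0.0000 -1.0000 0.0000
    outer loop
      vertex 0.0 0.0 0.0
      vertex 8.0 0.0 20.0
      vertex 0.0 0.0 20.0
    endloop
  endfacet
  facet normal 0.0000 1.0000 0.0000
    outer loop
      vertex 8.0 10.0 20.0
      vertex 8.0 10.0 0.0
      vertex 0.0 10.0 0.0
    endloop
  endfacet
  facet normal 0.0000 1.0000 0.0000
    outer loop
      vertex 0.0 10.0 20.0
      vertex 8.0 10.0 20.0
      vertex 0.0 10.0 0.0
    endloop
  endfacet
  facet normal -1.0000 0.0000 0.0000
    outer loop
      vertex 0.0 10.0 20.0
      vertex 0.0 10.0 0.0
      vertex 0.0 0.0 0.0
    endloop
  endfacet
  facet normal -1.0000 0.0000 0.0000
    outer loop
      vertex 0.0 0.0 20.0
      vertex 0.0 10.0 20.0
      vertex 0.0 0.0 0.0
    endloop
  endfacet
  facet normal 1.0000 0.0000 0.0000
    outer loop
      vertex 8.0 0.0 0.0
      vertex 8.0 10.0 0.0
      vertex 8.0 10.0 20.0
    endloop
  endfacet
  facet normal 1.0000 0.0000 0.0000
    outer loop
      vertex 8.0 0.0 0.0
      vertex 8.0 10.0 20.0
      vertex 8.0 0.0 20.0
    endloop
  endfacet
endsolid part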